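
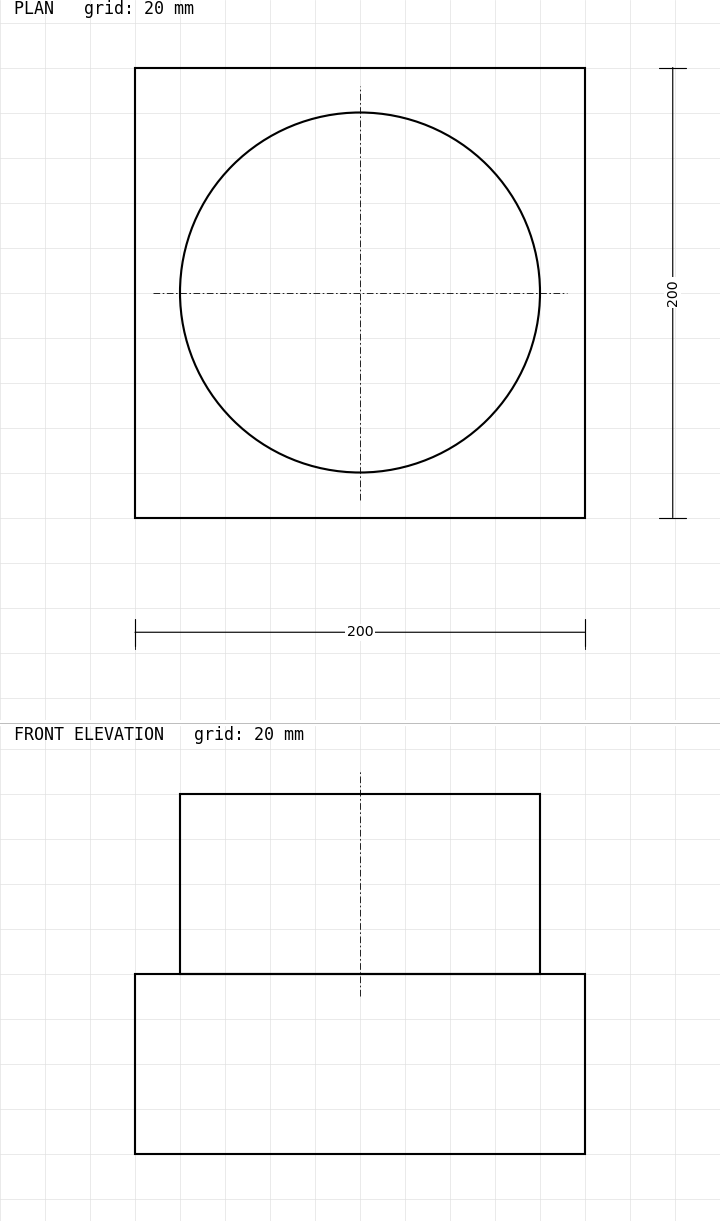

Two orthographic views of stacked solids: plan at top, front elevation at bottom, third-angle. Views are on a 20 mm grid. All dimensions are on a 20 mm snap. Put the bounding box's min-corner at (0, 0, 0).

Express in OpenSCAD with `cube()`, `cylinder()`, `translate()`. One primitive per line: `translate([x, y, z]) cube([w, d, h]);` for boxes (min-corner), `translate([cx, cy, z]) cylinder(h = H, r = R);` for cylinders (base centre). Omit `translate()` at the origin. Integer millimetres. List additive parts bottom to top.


cube([200, 200, 80]);
translate([100, 100, 80]) cylinder(h = 80, r = 80);


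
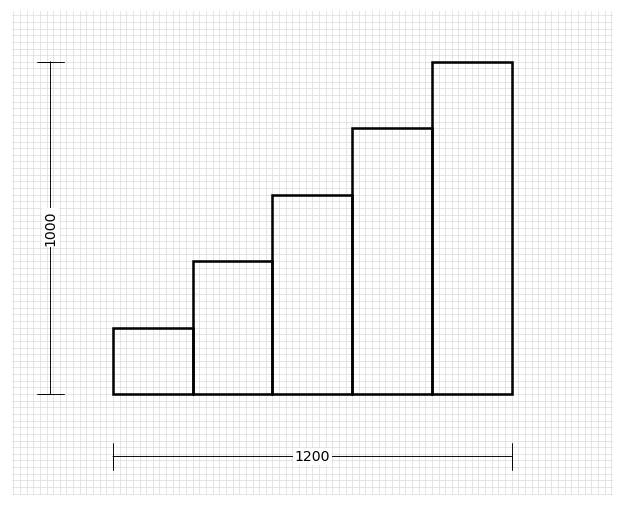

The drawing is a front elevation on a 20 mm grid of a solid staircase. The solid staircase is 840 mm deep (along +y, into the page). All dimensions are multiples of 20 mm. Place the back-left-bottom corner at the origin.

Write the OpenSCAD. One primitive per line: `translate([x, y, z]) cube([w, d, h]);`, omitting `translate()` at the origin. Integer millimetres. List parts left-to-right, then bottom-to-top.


cube([240, 840, 200]);
translate([240, 0, 0]) cube([240, 840, 400]);
translate([480, 0, 0]) cube([240, 840, 600]);
translate([720, 0, 0]) cube([240, 840, 800]);
translate([960, 0, 0]) cube([240, 840, 1000]);


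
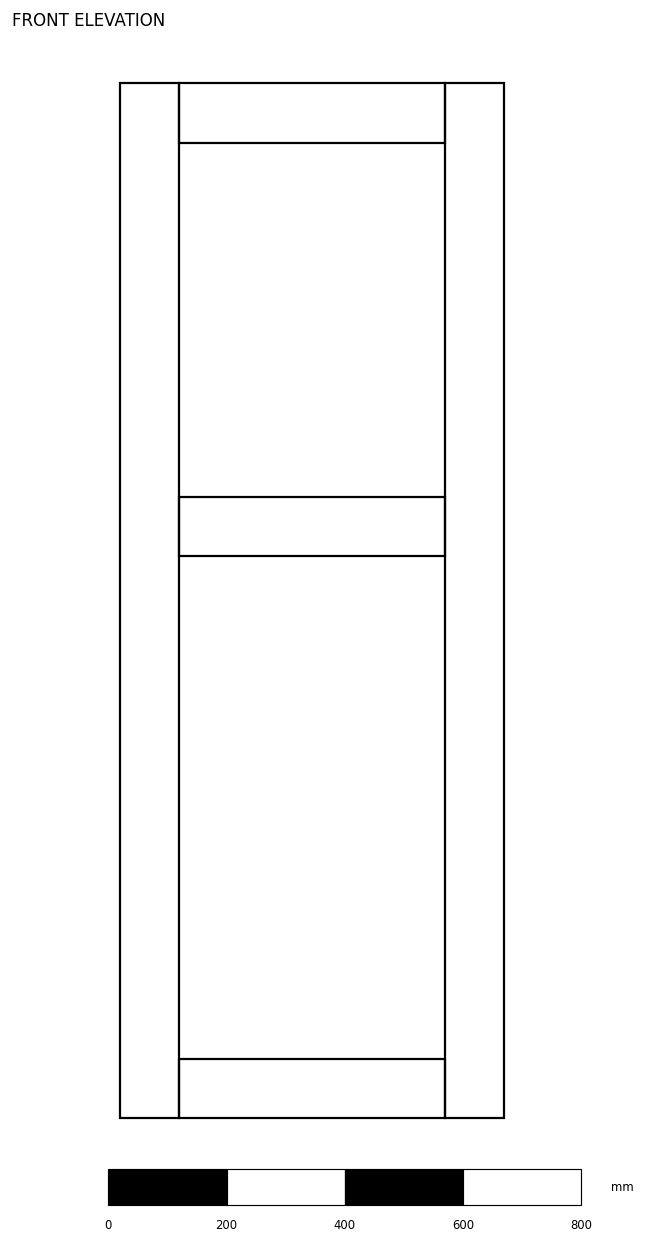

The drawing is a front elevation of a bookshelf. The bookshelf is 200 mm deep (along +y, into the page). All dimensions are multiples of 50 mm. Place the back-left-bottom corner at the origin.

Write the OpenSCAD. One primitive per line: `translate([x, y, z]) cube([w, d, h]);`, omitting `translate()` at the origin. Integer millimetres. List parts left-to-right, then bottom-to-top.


cube([100, 200, 1750]);
translate([100, 0, 0]) cube([450, 200, 100]);
translate([100, 0, 950]) cube([450, 200, 100]);
translate([100, 0, 1650]) cube([450, 200, 100]);
translate([550, 0, 0]) cube([100, 200, 1750]);


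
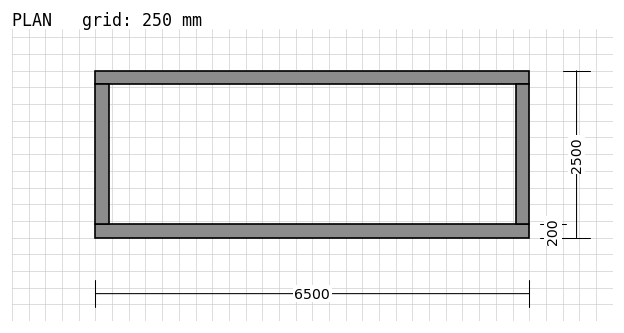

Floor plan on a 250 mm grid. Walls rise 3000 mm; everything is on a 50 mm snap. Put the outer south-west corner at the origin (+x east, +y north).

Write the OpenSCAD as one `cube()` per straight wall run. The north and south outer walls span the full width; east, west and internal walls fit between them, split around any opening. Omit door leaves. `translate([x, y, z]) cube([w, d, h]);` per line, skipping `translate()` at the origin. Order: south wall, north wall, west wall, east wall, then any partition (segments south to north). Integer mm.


cube([6500, 200, 3000]);
translate([0, 2300, 0]) cube([6500, 200, 3000]);
translate([0, 200, 0]) cube([200, 2100, 3000]);
translate([6300, 200, 0]) cube([200, 2100, 3000]);


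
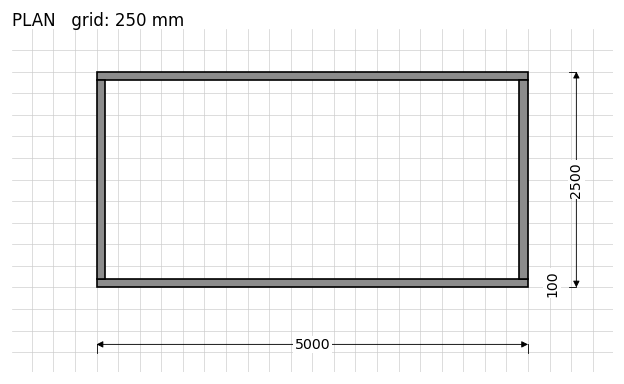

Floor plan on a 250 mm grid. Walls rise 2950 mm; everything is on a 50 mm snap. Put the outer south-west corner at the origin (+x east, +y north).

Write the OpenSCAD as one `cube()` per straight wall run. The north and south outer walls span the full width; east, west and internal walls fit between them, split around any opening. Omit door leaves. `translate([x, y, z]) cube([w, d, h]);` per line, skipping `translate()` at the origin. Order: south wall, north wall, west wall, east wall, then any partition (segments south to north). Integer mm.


cube([5000, 100, 2950]);
translate([0, 2400, 0]) cube([5000, 100, 2950]);
translate([0, 100, 0]) cube([100, 2300, 2950]);
translate([4900, 100, 0]) cube([100, 2300, 2950]);


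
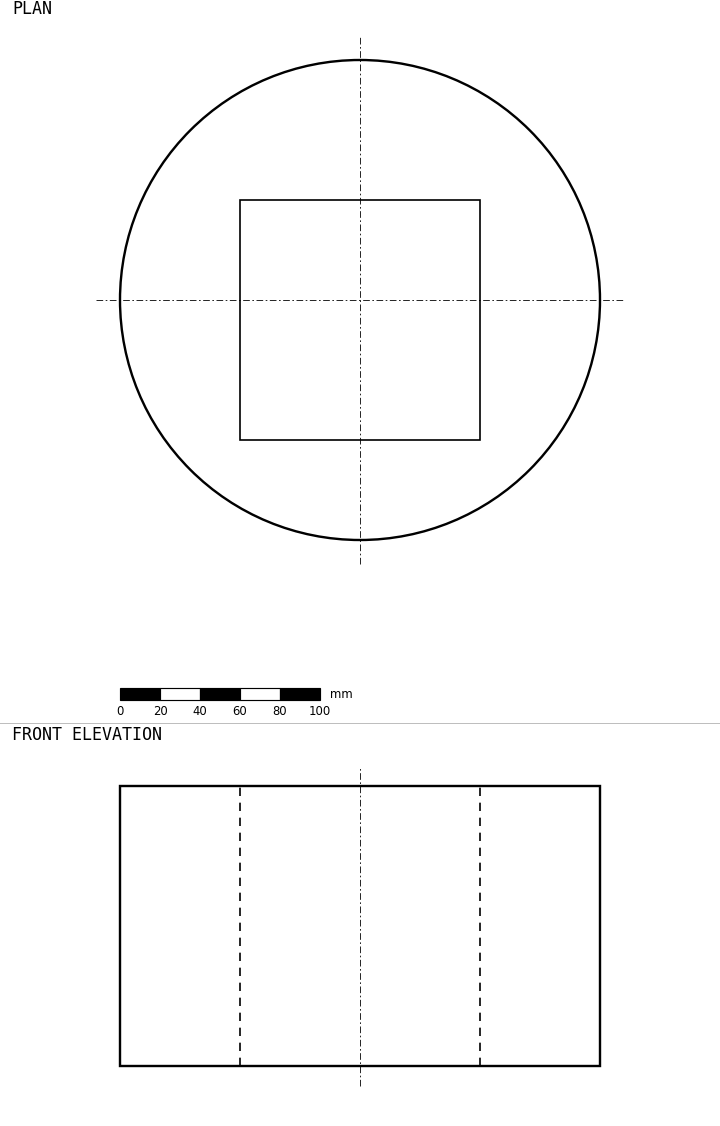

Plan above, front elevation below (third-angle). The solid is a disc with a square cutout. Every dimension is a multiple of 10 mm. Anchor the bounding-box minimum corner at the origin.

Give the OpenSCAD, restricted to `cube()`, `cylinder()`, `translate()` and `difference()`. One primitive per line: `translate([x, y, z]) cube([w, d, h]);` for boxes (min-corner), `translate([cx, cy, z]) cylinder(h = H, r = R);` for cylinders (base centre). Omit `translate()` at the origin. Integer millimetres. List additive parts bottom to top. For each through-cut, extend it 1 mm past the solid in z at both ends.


difference() {
  translate([120, 120, 0]) cylinder(h = 140, r = 120);
  translate([60, 50, -1]) cube([120, 120, 142]);
}


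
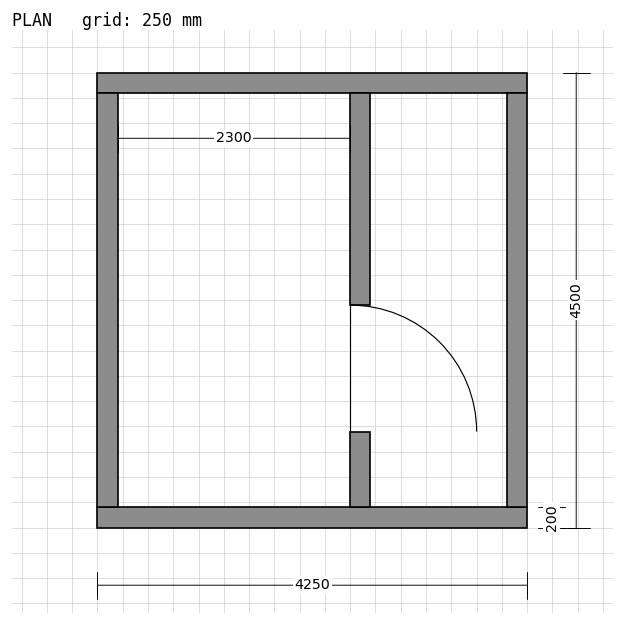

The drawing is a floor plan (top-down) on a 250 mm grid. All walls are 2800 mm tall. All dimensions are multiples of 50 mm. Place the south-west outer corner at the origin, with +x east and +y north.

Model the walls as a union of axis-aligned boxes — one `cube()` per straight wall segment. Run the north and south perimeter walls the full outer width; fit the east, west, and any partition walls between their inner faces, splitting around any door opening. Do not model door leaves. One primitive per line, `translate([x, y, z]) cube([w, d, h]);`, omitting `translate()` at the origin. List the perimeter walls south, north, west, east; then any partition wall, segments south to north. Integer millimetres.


cube([4250, 200, 2800]);
translate([0, 4300, 0]) cube([4250, 200, 2800]);
translate([0, 200, 0]) cube([200, 4100, 2800]);
translate([4050, 200, 0]) cube([200, 4100, 2800]);
translate([2500, 200, 0]) cube([200, 750, 2800]);
translate([2500, 2200, 0]) cube([200, 2100, 2800]);


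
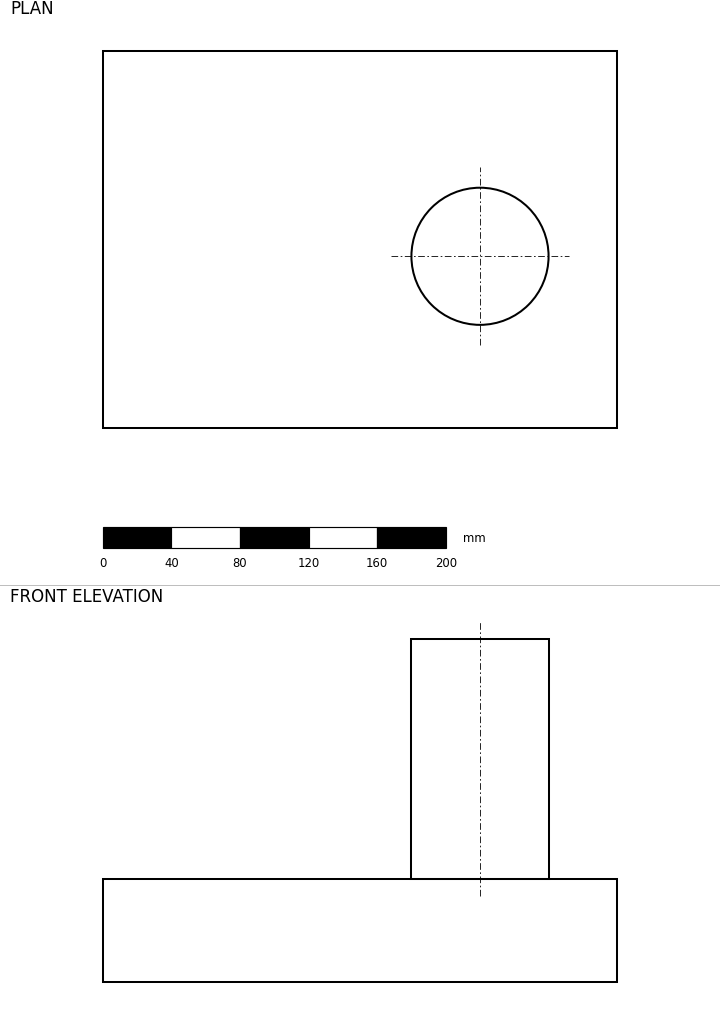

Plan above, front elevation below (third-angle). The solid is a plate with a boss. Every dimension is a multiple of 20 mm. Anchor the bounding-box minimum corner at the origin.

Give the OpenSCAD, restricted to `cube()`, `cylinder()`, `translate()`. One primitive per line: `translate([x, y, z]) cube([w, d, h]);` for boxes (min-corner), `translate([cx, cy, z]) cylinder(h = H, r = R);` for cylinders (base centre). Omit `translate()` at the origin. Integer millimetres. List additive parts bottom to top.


cube([300, 220, 60]);
translate([220, 100, 60]) cylinder(h = 140, r = 40);


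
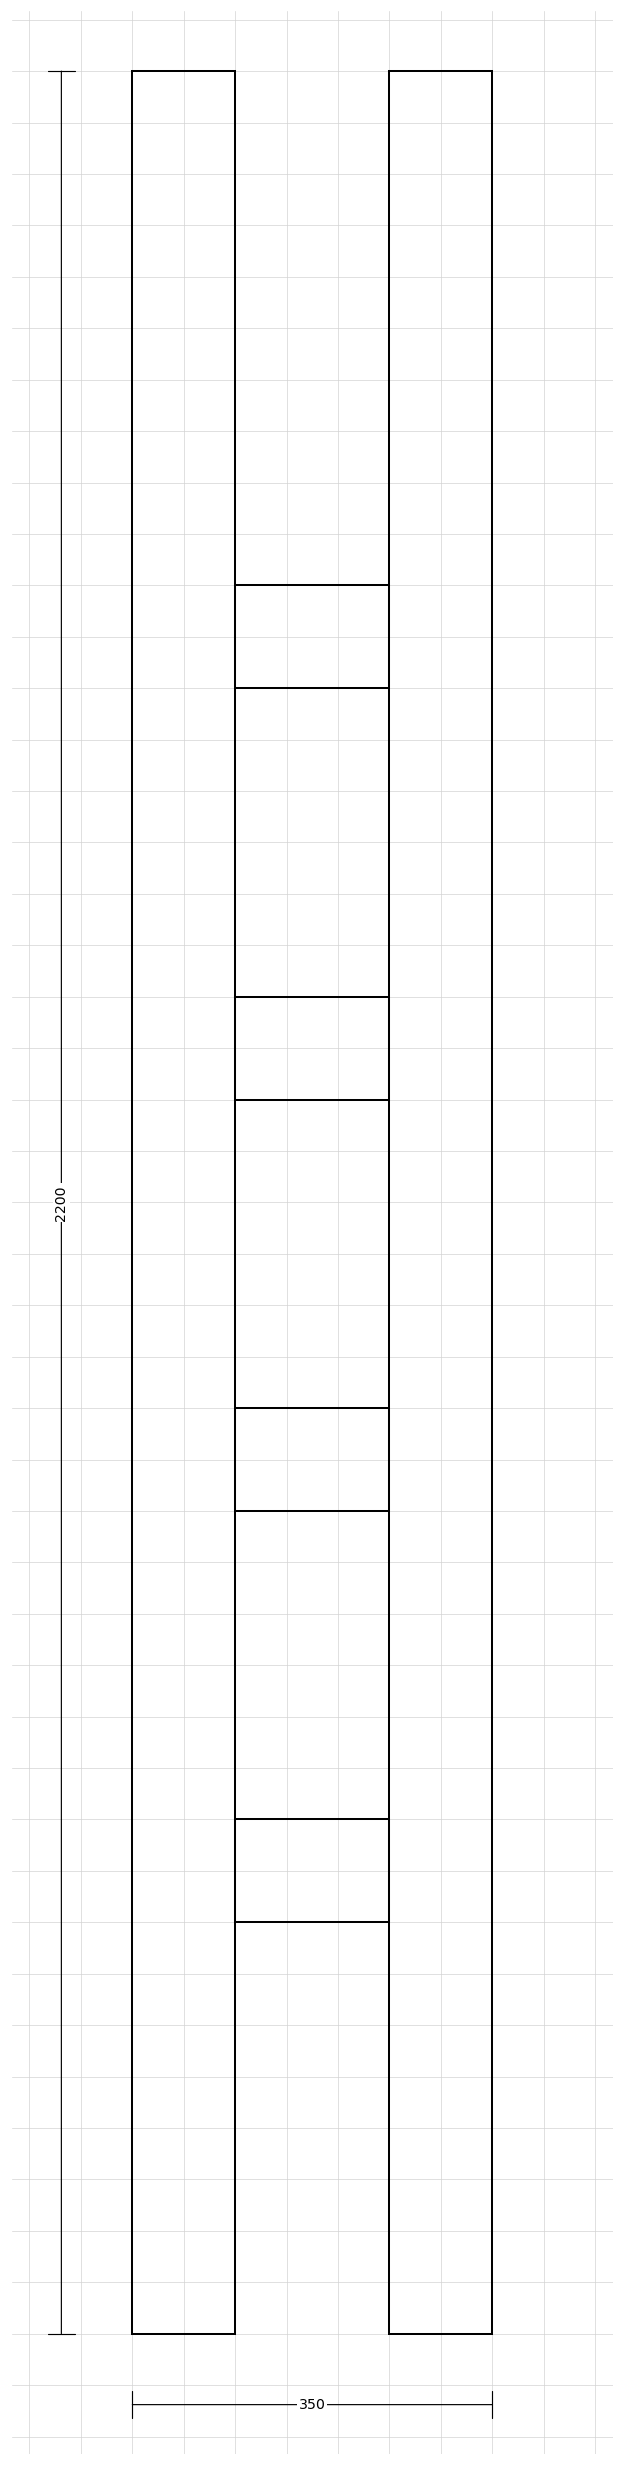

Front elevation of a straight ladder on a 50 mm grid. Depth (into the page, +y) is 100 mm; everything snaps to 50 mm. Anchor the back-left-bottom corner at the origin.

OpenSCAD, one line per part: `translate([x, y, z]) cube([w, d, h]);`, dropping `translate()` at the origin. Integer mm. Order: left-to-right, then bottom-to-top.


cube([100, 100, 2200]);
translate([100, 0, 400]) cube([150, 100, 100]);
translate([100, 0, 800]) cube([150, 100, 100]);
translate([100, 0, 1200]) cube([150, 100, 100]);
translate([100, 0, 1600]) cube([150, 100, 100]);
translate([250, 0, 0]) cube([100, 100, 2200]);


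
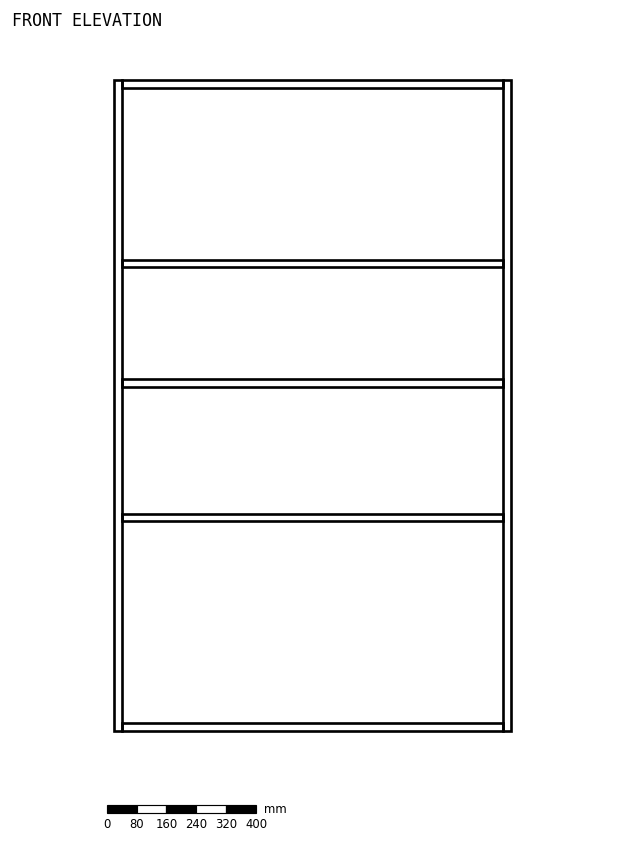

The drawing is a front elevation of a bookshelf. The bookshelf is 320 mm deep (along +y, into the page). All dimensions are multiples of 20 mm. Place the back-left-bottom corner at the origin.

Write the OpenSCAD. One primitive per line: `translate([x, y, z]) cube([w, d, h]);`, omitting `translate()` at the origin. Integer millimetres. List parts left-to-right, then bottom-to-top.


cube([20, 320, 1740]);
translate([20, 0, 0]) cube([1020, 320, 20]);
translate([20, 0, 560]) cube([1020, 320, 20]);
translate([20, 0, 920]) cube([1020, 320, 20]);
translate([20, 0, 1240]) cube([1020, 320, 20]);
translate([20, 0, 1720]) cube([1020, 320, 20]);
translate([1040, 0, 0]) cube([20, 320, 1740]);


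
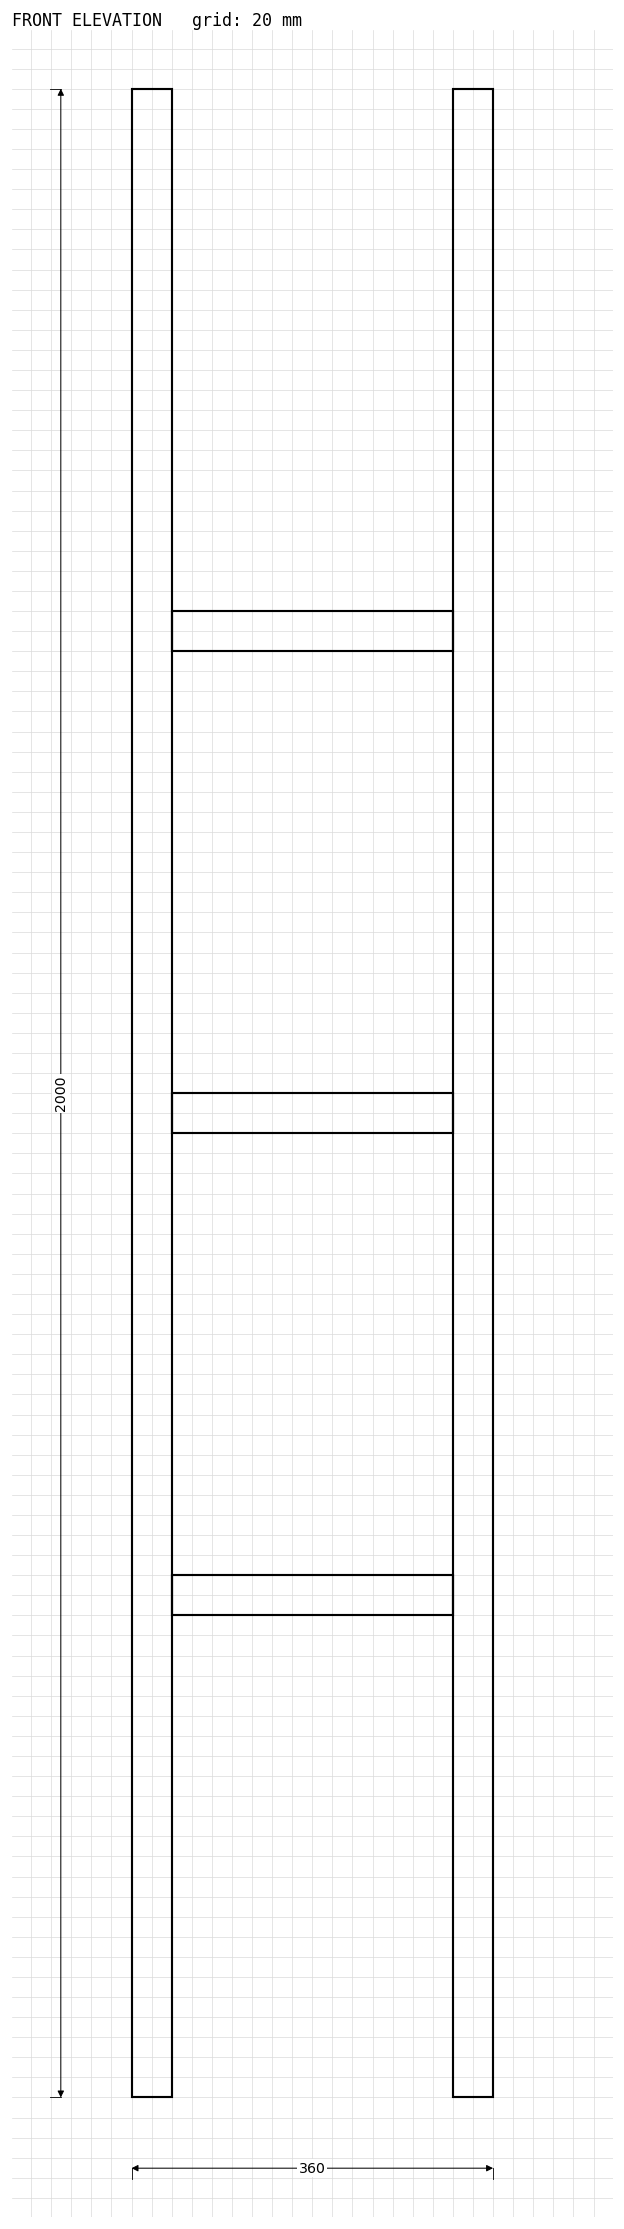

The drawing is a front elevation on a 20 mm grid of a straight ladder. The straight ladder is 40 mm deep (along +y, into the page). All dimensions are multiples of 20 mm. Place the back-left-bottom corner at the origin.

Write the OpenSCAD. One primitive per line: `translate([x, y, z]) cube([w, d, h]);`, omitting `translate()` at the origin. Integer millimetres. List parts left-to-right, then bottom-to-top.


cube([40, 40, 2000]);
translate([40, 0, 480]) cube([280, 40, 40]);
translate([40, 0, 960]) cube([280, 40, 40]);
translate([40, 0, 1440]) cube([280, 40, 40]);
translate([320, 0, 0]) cube([40, 40, 2000]);


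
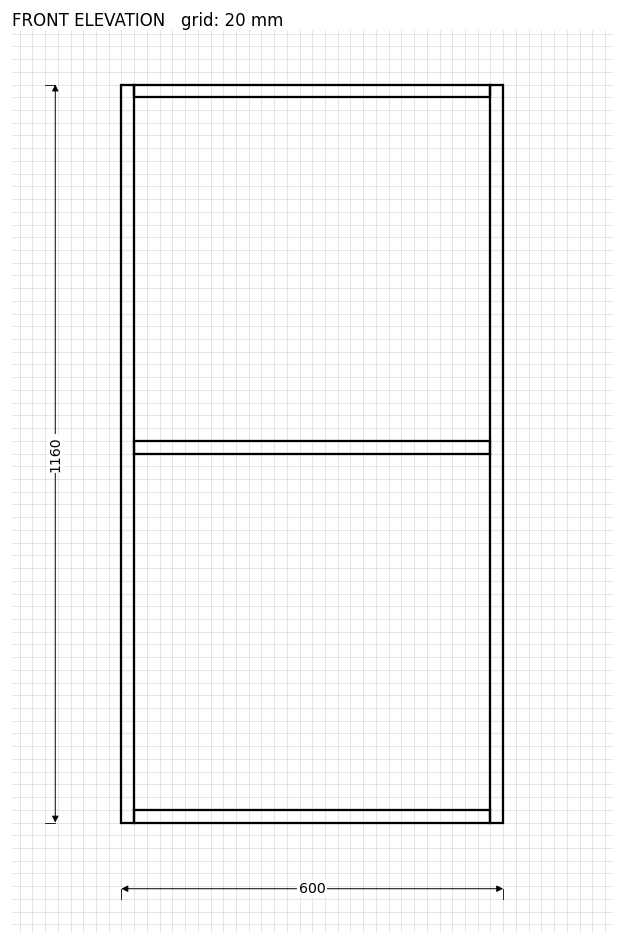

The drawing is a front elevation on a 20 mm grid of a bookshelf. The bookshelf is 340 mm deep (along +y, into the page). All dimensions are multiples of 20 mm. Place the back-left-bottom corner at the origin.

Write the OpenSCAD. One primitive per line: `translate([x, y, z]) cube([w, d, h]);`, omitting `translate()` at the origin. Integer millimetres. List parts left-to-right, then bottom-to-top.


cube([20, 340, 1160]);
translate([20, 0, 0]) cube([560, 340, 20]);
translate([20, 0, 580]) cube([560, 340, 20]);
translate([20, 0, 1140]) cube([560, 340, 20]);
translate([580, 0, 0]) cube([20, 340, 1160]);


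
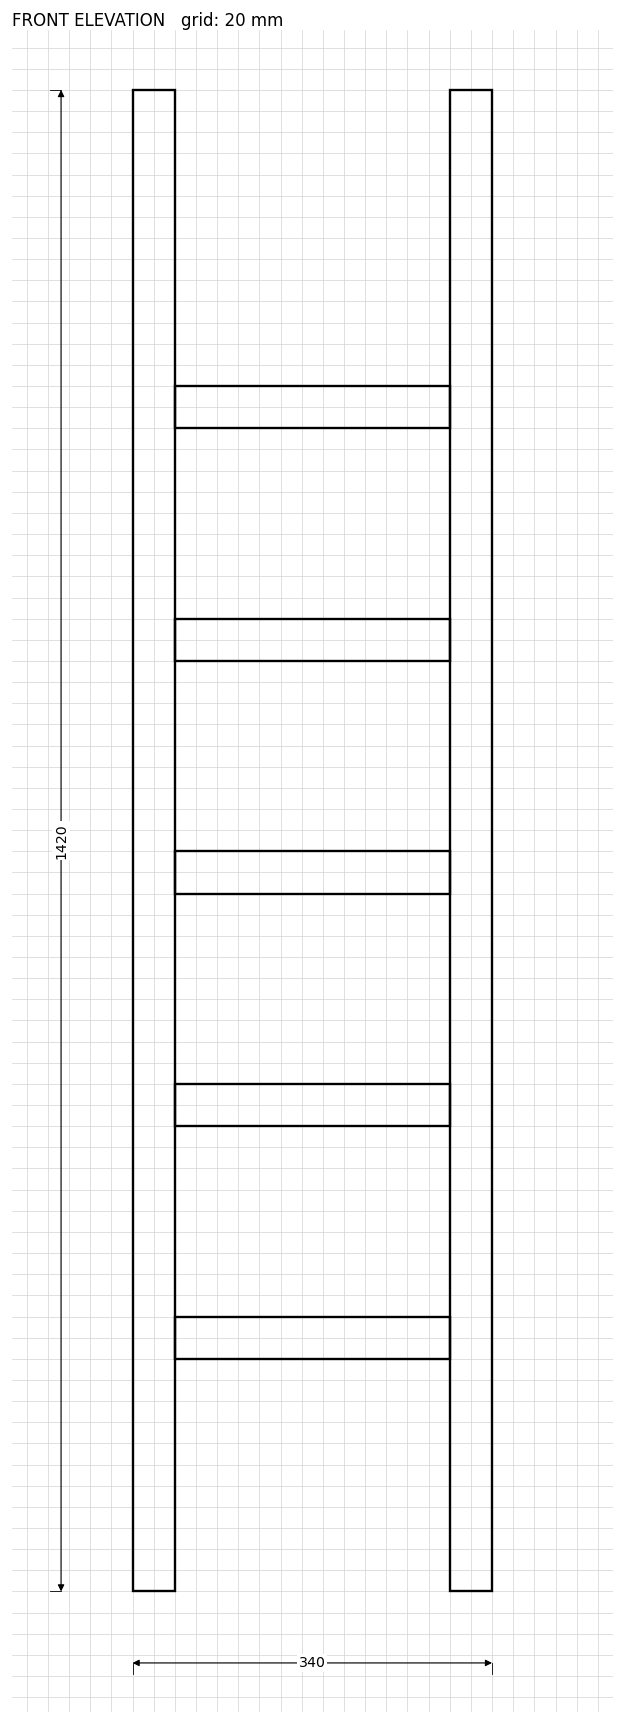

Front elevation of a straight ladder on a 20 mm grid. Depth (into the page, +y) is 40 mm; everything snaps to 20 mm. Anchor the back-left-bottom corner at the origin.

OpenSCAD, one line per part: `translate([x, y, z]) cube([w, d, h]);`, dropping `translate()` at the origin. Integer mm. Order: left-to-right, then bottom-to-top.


cube([40, 40, 1420]);
translate([40, 0, 220]) cube([260, 40, 40]);
translate([40, 0, 440]) cube([260, 40, 40]);
translate([40, 0, 660]) cube([260, 40, 40]);
translate([40, 0, 880]) cube([260, 40, 40]);
translate([40, 0, 1100]) cube([260, 40, 40]);
translate([300, 0, 0]) cube([40, 40, 1420]);


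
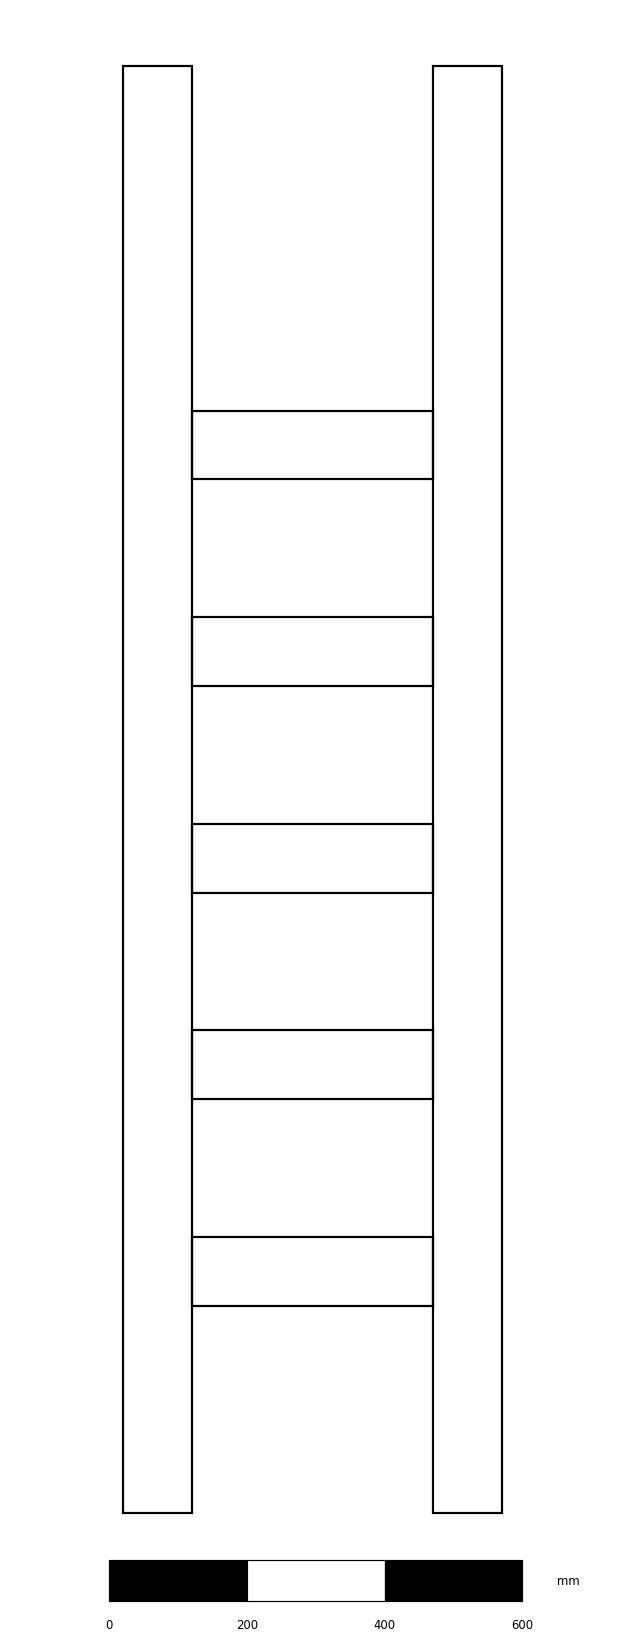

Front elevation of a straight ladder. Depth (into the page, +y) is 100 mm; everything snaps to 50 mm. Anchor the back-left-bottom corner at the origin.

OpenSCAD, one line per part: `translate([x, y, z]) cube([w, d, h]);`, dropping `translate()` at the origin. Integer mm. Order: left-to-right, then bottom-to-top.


cube([100, 100, 2100]);
translate([100, 0, 300]) cube([350, 100, 100]);
translate([100, 0, 600]) cube([350, 100, 100]);
translate([100, 0, 900]) cube([350, 100, 100]);
translate([100, 0, 1200]) cube([350, 100, 100]);
translate([100, 0, 1500]) cube([350, 100, 100]);
translate([450, 0, 0]) cube([100, 100, 2100]);


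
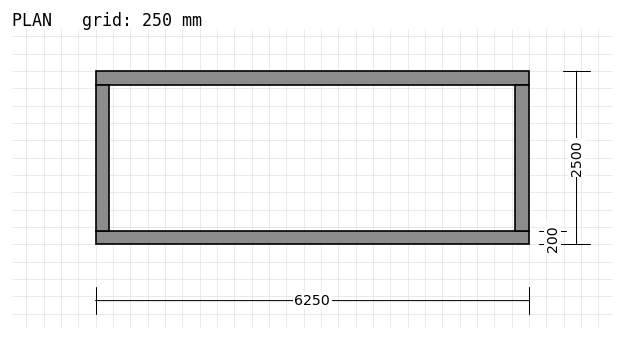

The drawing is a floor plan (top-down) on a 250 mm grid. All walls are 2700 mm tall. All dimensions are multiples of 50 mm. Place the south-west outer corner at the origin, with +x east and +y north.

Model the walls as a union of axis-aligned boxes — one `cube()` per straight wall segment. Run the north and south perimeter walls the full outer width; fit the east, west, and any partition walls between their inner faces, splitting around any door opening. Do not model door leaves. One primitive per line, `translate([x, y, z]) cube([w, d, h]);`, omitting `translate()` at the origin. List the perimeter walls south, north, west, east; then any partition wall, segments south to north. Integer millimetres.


cube([6250, 200, 2700]);
translate([0, 2300, 0]) cube([6250, 200, 2700]);
translate([0, 200, 0]) cube([200, 2100, 2700]);
translate([6050, 200, 0]) cube([200, 2100, 2700]);


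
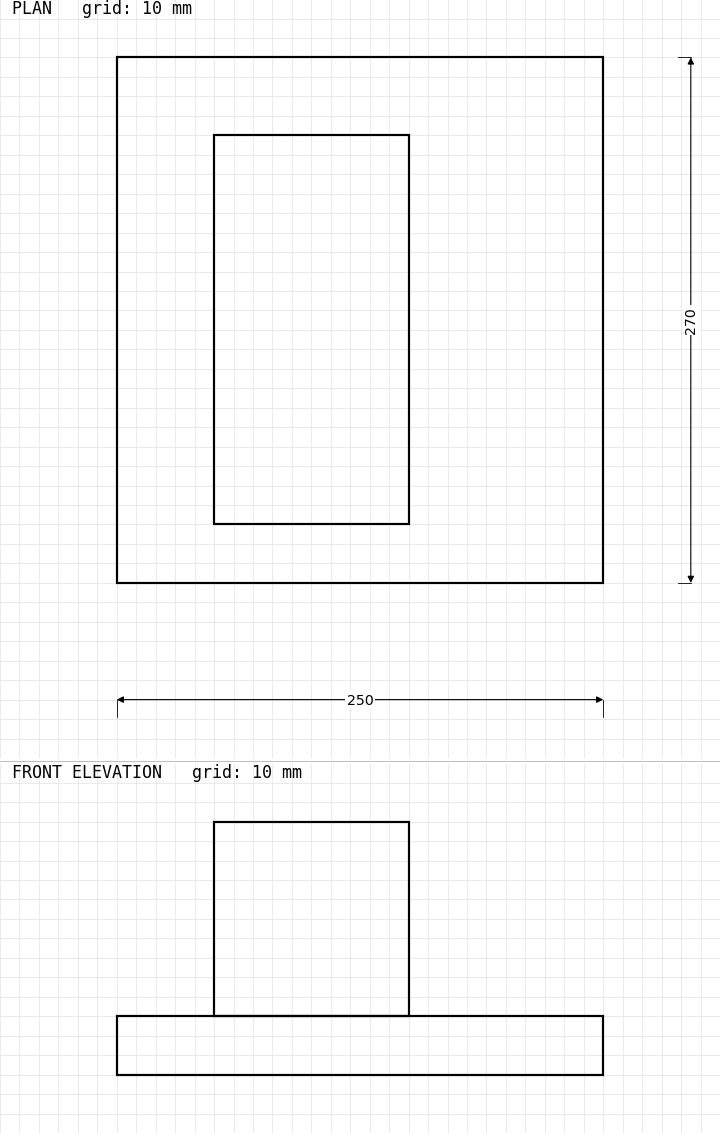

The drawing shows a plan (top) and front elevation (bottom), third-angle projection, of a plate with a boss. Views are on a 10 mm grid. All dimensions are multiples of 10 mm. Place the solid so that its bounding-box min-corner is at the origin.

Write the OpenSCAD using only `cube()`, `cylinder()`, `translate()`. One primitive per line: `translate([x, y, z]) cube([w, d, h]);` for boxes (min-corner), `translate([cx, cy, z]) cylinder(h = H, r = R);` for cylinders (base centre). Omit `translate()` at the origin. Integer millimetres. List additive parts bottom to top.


cube([250, 270, 30]);
translate([50, 30, 30]) cube([100, 200, 100]);


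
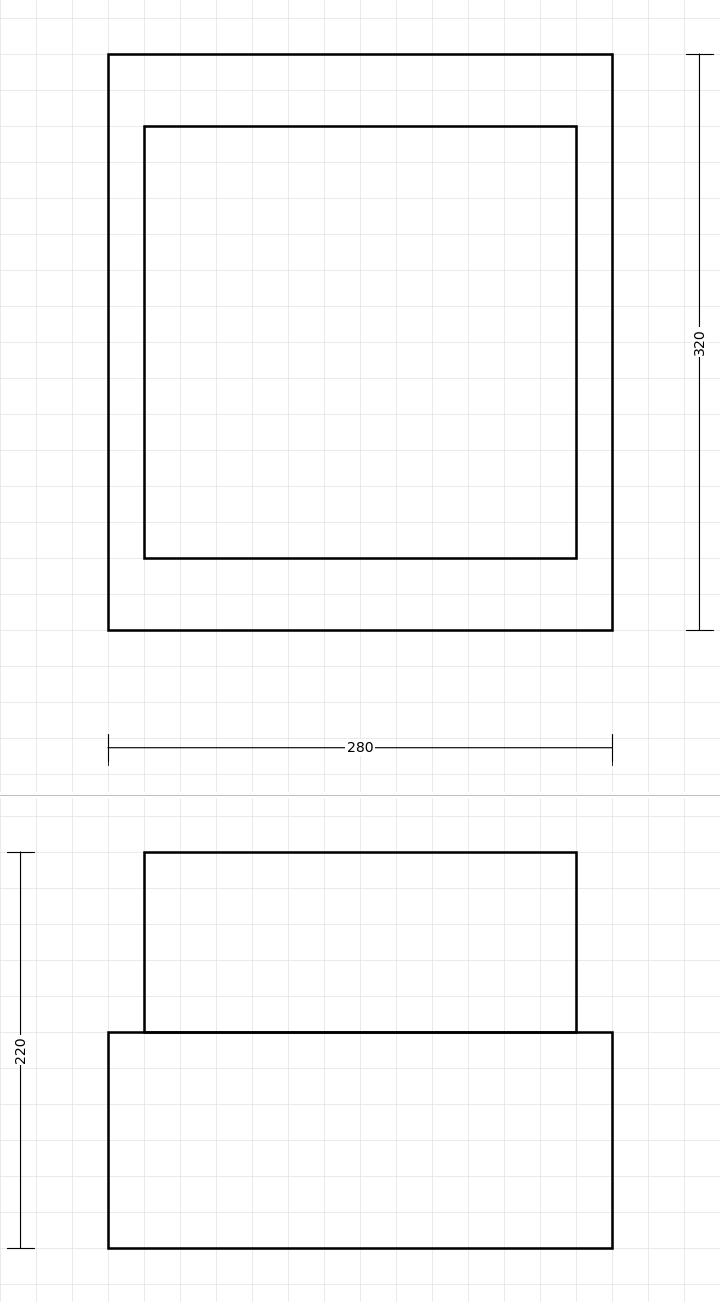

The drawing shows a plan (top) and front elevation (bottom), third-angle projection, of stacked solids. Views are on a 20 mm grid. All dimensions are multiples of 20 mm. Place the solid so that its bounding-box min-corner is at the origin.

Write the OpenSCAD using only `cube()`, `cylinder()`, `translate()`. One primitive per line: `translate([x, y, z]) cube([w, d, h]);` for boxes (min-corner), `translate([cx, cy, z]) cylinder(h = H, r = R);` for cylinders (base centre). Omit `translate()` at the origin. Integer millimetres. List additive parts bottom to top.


cube([280, 320, 120]);
translate([20, 40, 120]) cube([240, 240, 100]);


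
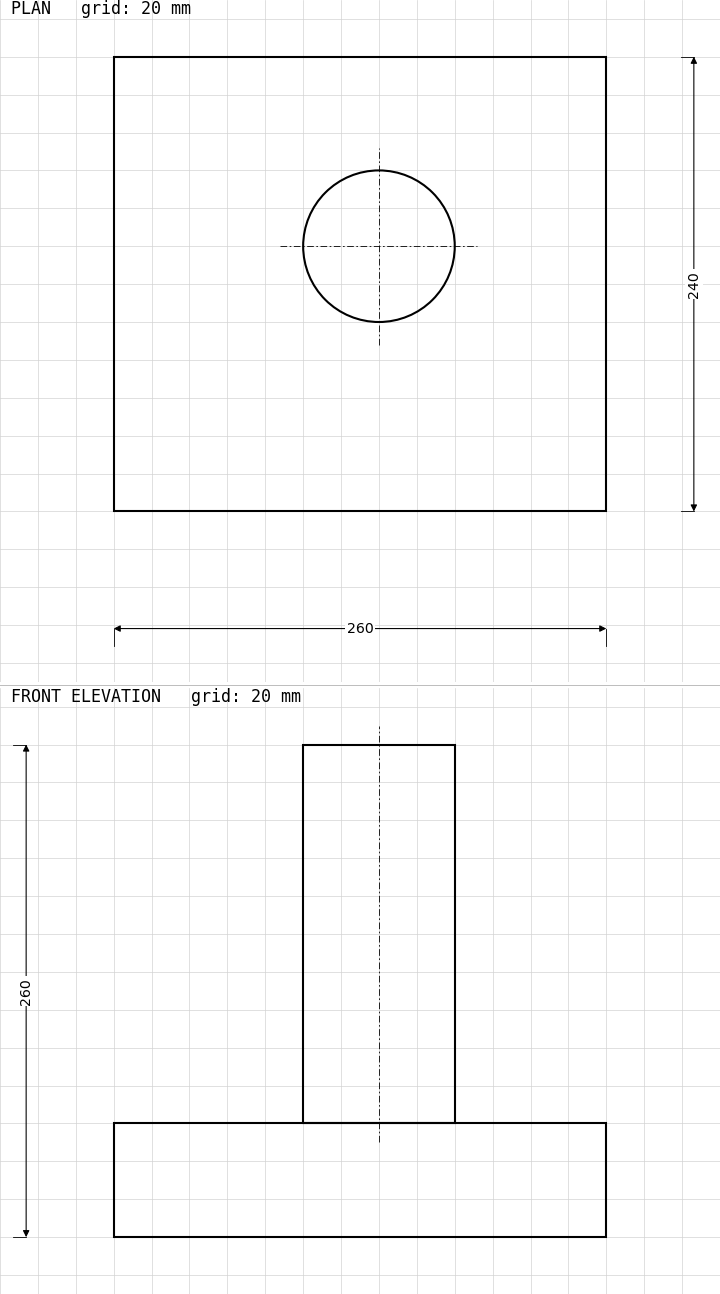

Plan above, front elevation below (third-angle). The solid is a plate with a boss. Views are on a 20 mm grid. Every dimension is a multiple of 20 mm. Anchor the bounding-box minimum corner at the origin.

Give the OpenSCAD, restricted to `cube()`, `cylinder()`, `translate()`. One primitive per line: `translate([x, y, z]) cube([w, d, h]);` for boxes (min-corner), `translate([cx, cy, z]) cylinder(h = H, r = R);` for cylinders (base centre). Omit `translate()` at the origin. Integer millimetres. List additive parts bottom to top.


cube([260, 240, 60]);
translate([140, 140, 60]) cylinder(h = 200, r = 40);


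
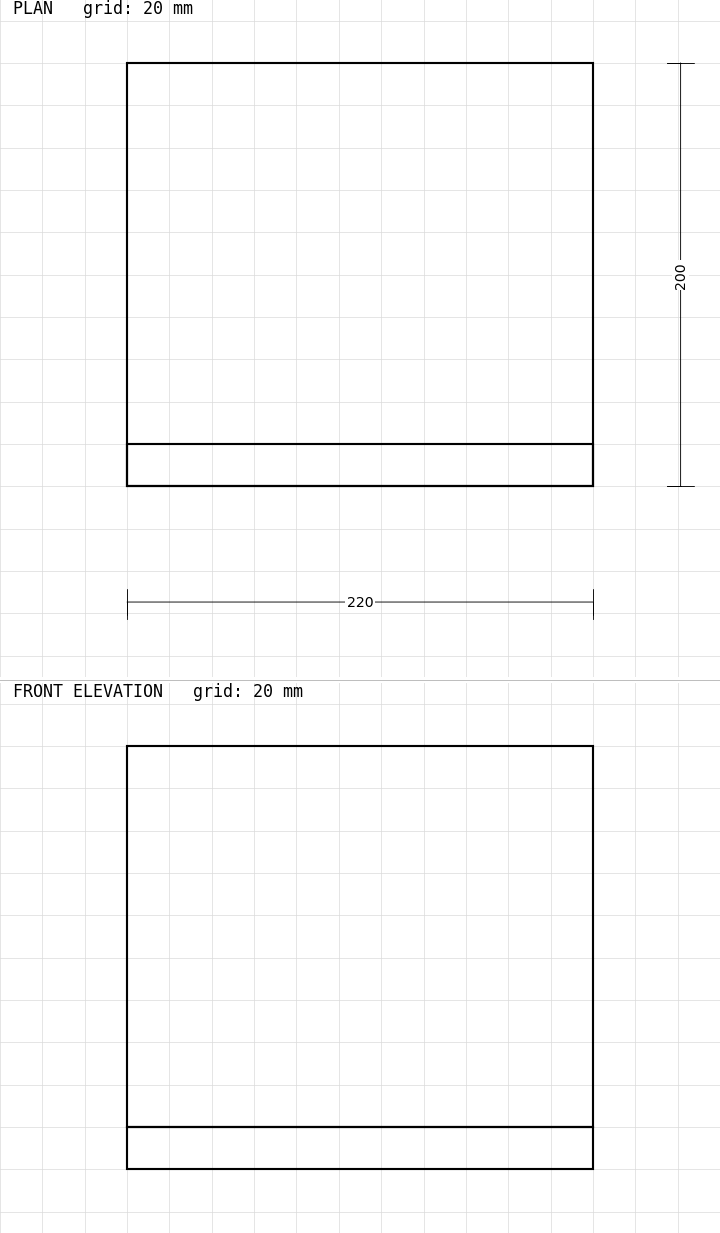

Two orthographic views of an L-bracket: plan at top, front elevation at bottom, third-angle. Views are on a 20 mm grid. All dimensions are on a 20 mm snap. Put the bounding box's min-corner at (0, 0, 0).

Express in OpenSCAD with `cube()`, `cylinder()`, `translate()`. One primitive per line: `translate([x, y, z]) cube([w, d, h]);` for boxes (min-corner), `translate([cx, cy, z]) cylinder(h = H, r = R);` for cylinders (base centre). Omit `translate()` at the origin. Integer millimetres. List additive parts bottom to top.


cube([220, 200, 20]);
translate([0, 0, 20]) cube([220, 20, 180]);


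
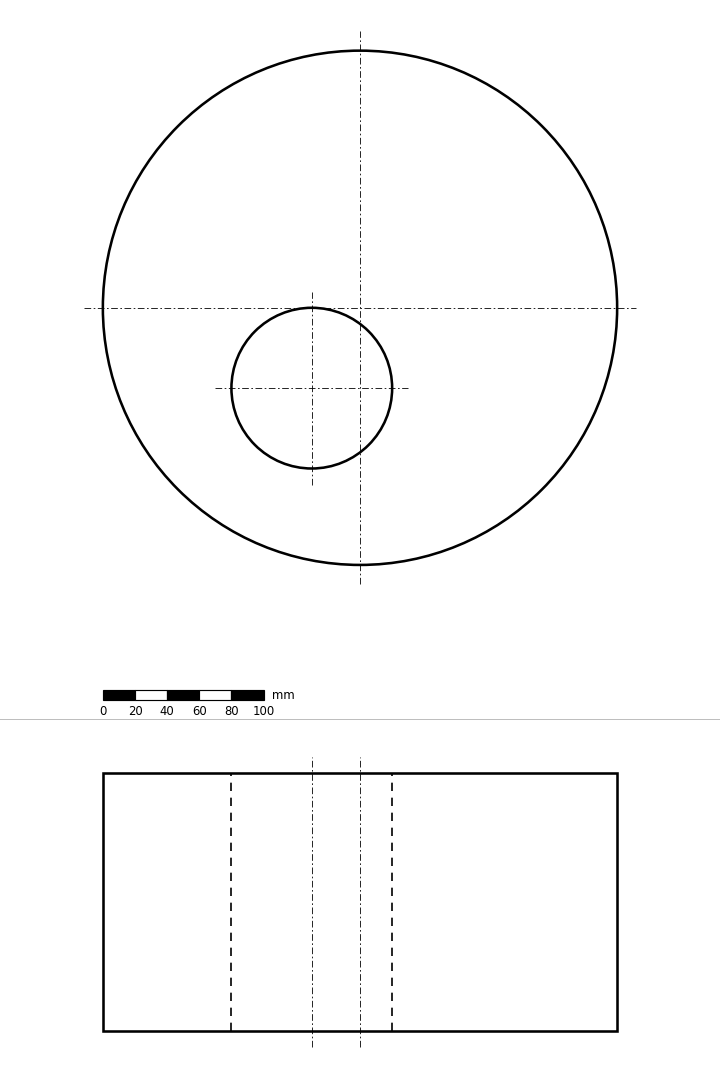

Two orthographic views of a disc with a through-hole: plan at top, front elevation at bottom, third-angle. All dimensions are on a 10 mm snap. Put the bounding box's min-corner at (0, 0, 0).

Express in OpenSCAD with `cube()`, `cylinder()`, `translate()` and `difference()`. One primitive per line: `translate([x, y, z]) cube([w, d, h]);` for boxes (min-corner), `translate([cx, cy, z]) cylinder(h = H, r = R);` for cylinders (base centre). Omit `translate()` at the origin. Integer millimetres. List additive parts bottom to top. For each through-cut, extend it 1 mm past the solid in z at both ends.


difference() {
  translate([160, 160, 0]) cylinder(h = 160, r = 160);
  translate([130, 110, -1]) cylinder(h = 162, r = 50);
}


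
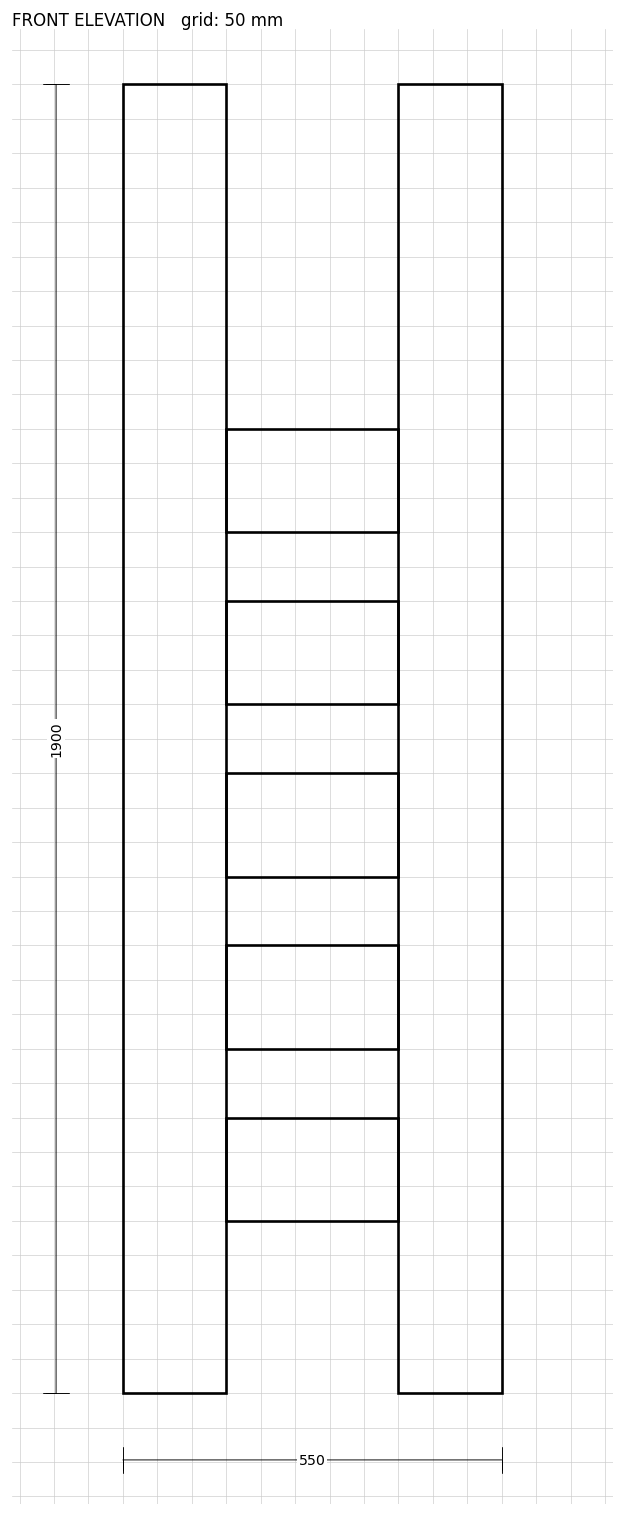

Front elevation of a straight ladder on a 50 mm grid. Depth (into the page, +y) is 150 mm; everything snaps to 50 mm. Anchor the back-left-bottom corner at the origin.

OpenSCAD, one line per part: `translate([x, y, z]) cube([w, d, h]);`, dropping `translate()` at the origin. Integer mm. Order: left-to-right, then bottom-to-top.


cube([150, 150, 1900]);
translate([150, 0, 250]) cube([250, 150, 150]);
translate([150, 0, 500]) cube([250, 150, 150]);
translate([150, 0, 750]) cube([250, 150, 150]);
translate([150, 0, 1000]) cube([250, 150, 150]);
translate([150, 0, 1250]) cube([250, 150, 150]);
translate([400, 0, 0]) cube([150, 150, 1900]);


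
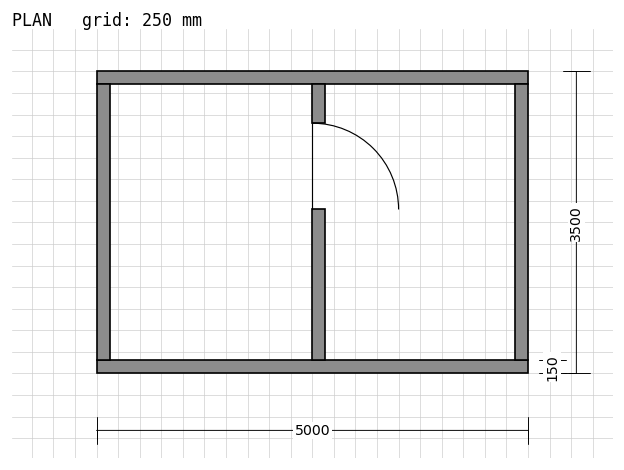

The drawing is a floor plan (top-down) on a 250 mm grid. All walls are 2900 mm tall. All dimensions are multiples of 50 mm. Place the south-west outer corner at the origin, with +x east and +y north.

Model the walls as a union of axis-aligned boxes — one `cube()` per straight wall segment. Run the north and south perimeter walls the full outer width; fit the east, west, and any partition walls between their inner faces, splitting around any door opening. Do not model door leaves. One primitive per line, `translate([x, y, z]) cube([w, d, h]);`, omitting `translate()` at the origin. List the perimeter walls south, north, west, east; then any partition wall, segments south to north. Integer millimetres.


cube([5000, 150, 2900]);
translate([0, 3350, 0]) cube([5000, 150, 2900]);
translate([0, 150, 0]) cube([150, 3200, 2900]);
translate([4850, 150, 0]) cube([150, 3200, 2900]);
translate([2500, 150, 0]) cube([150, 1750, 2900]);
translate([2500, 2900, 0]) cube([150, 450, 2900]);


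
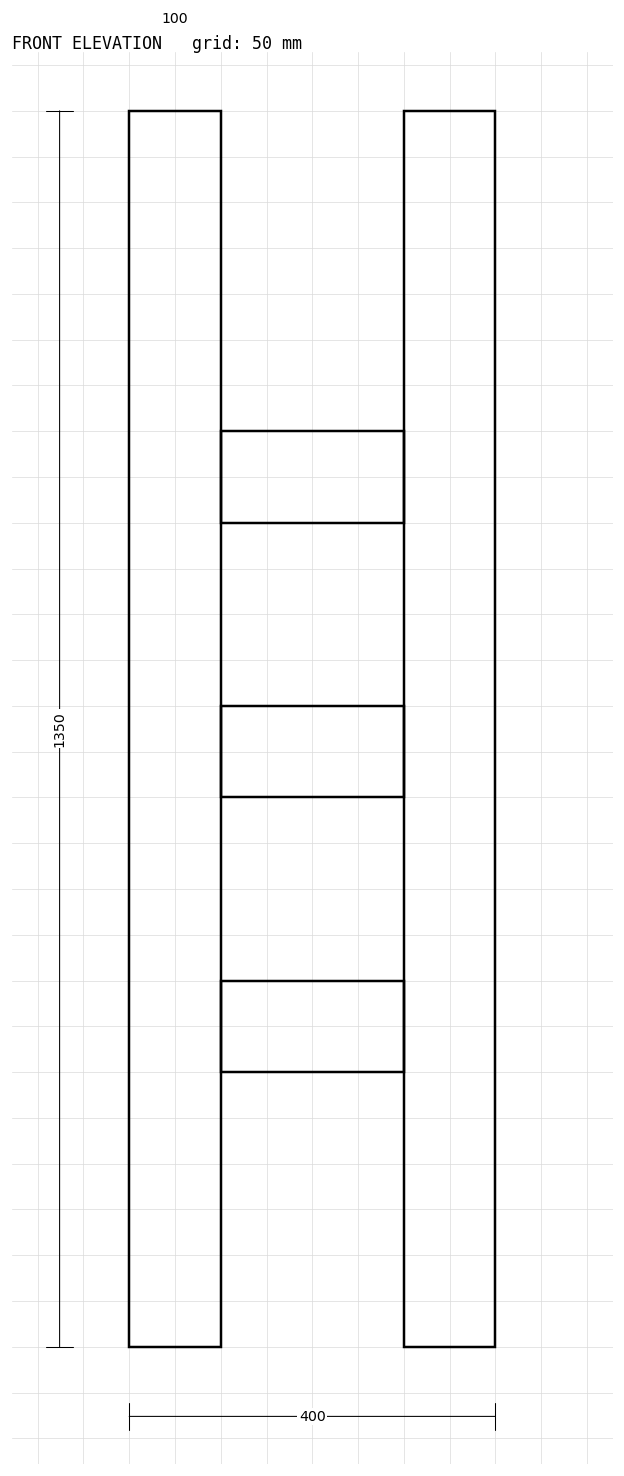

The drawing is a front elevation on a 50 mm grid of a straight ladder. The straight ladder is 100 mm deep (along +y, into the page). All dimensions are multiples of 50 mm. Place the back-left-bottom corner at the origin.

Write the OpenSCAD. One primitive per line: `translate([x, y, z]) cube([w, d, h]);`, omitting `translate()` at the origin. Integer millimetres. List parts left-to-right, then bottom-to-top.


cube([100, 100, 1350]);
translate([100, 0, 300]) cube([200, 100, 100]);
translate([100, 0, 600]) cube([200, 100, 100]);
translate([100, 0, 900]) cube([200, 100, 100]);
translate([300, 0, 0]) cube([100, 100, 1350]);


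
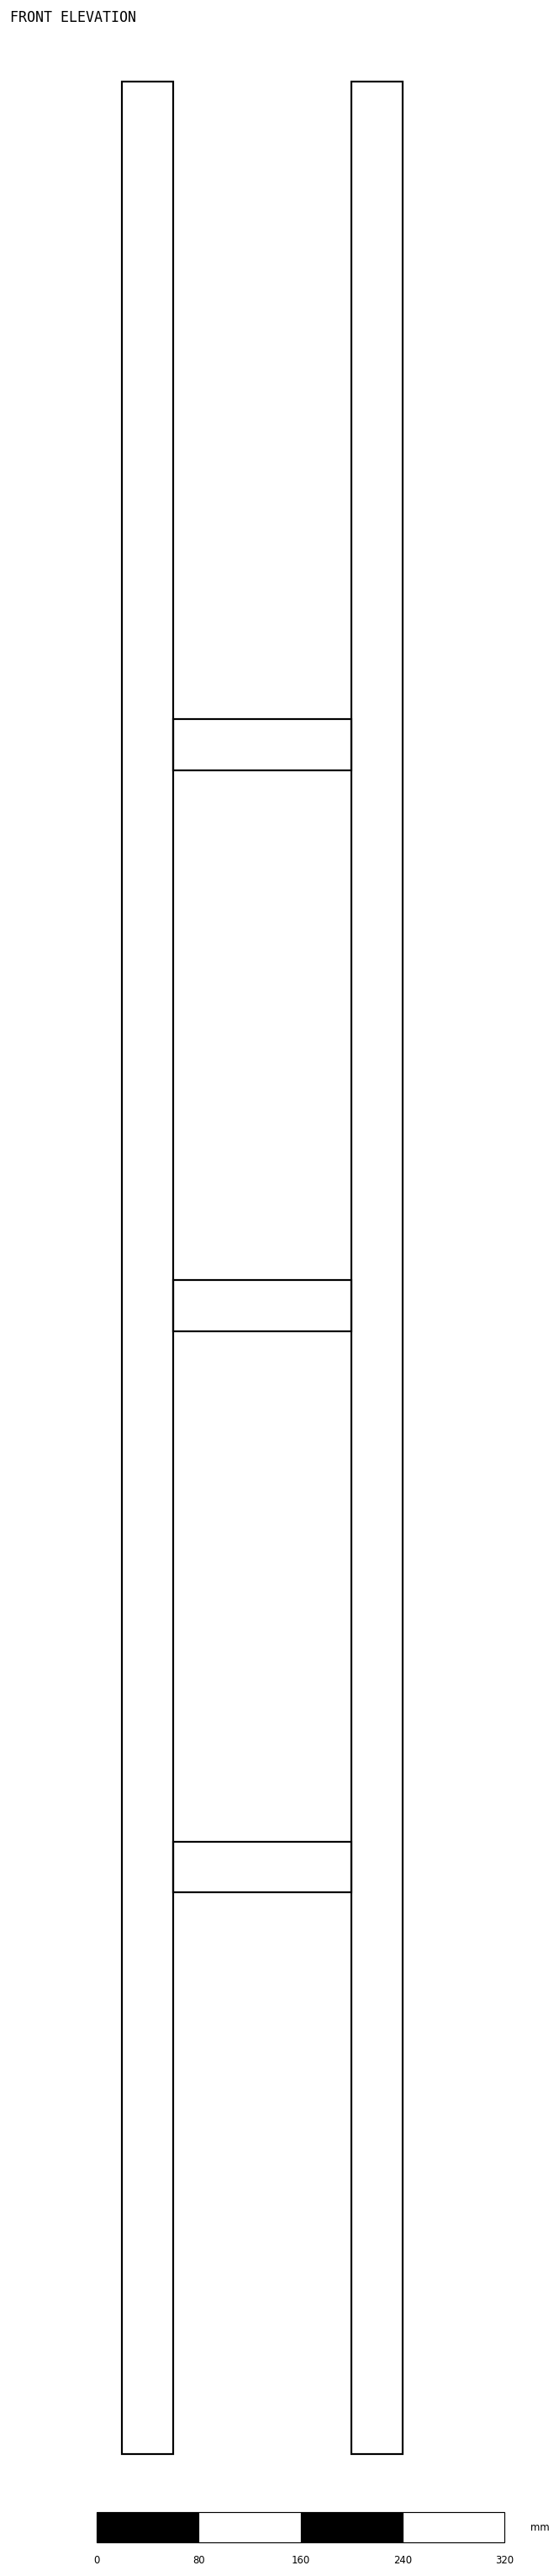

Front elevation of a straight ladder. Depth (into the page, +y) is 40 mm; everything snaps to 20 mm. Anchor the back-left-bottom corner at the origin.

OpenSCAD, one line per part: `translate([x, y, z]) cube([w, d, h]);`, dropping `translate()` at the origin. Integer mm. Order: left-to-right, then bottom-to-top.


cube([40, 40, 1860]);
translate([40, 0, 440]) cube([140, 40, 40]);
translate([40, 0, 880]) cube([140, 40, 40]);
translate([40, 0, 1320]) cube([140, 40, 40]);
translate([180, 0, 0]) cube([40, 40, 1860]);


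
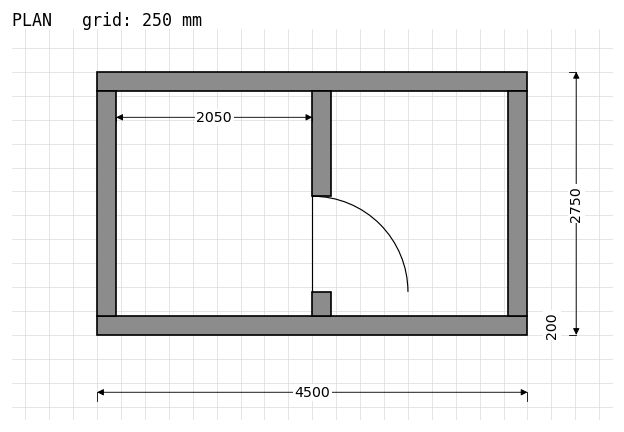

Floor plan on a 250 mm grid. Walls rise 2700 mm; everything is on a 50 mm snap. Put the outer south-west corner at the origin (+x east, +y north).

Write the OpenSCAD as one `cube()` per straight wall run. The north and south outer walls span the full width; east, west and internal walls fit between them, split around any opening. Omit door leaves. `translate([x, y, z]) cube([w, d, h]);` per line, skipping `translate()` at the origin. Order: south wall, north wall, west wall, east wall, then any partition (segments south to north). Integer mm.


cube([4500, 200, 2700]);
translate([0, 2550, 0]) cube([4500, 200, 2700]);
translate([0, 200, 0]) cube([200, 2350, 2700]);
translate([4300, 200, 0]) cube([200, 2350, 2700]);
translate([2250, 200, 0]) cube([200, 250, 2700]);
translate([2250, 1450, 0]) cube([200, 1100, 2700]);


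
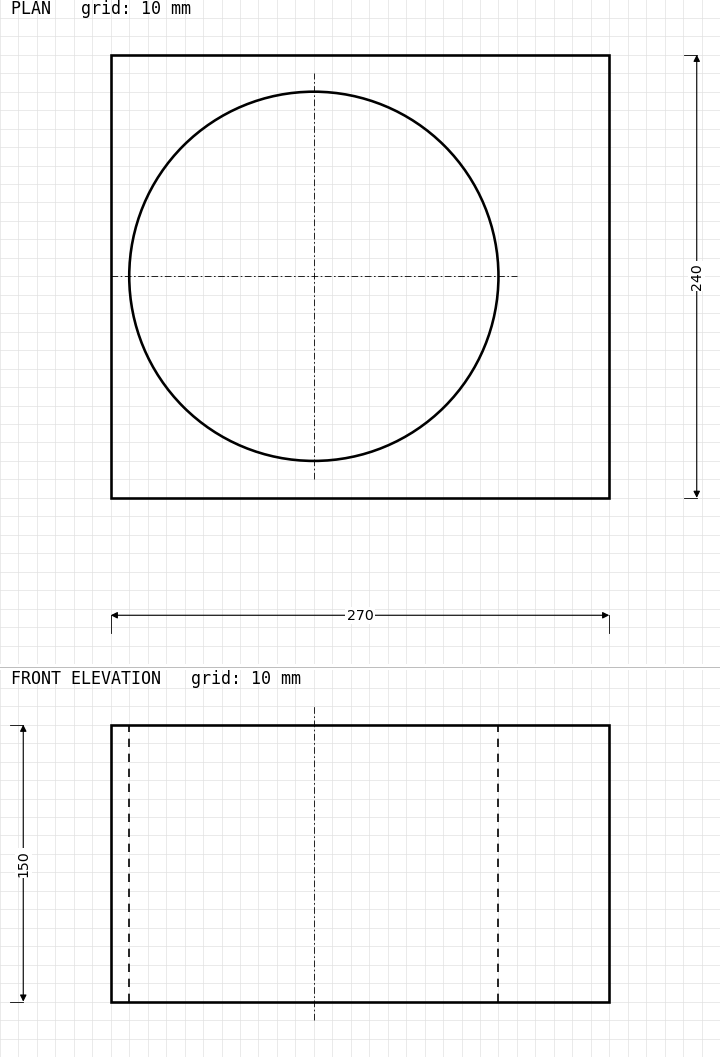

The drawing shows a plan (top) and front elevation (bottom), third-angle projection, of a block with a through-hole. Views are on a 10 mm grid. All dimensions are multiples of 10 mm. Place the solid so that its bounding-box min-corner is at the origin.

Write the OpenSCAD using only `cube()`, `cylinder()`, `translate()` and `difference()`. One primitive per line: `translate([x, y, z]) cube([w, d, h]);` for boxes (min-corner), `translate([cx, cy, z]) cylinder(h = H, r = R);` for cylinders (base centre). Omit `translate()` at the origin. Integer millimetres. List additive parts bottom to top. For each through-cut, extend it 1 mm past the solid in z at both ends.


difference() {
  cube([270, 240, 150]);
  translate([110, 120, -1]) cylinder(h = 152, r = 100);
}


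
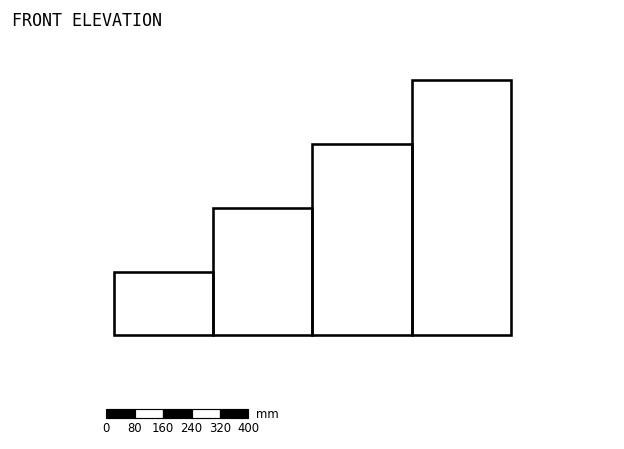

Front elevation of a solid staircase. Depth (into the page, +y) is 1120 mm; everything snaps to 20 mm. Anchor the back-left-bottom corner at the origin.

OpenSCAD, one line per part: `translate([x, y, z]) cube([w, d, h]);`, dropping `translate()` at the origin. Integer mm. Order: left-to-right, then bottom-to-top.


cube([280, 1120, 180]);
translate([280, 0, 0]) cube([280, 1120, 360]);
translate([560, 0, 0]) cube([280, 1120, 540]);
translate([840, 0, 0]) cube([280, 1120, 720]);


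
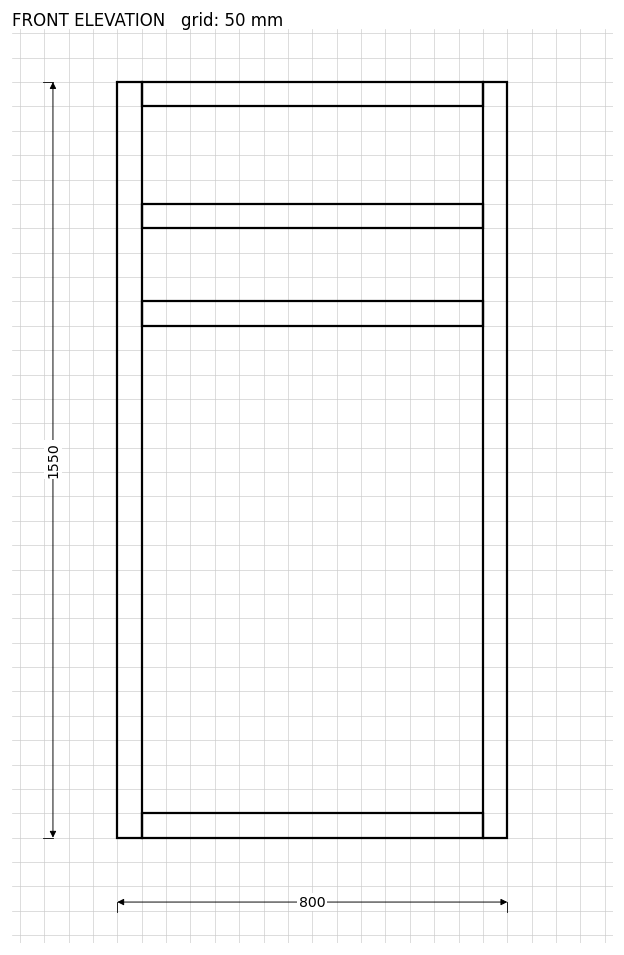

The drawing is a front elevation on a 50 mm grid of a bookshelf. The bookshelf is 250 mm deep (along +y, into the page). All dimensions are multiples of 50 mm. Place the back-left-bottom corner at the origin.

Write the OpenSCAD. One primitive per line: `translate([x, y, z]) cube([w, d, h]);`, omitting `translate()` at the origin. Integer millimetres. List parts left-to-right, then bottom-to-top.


cube([50, 250, 1550]);
translate([50, 0, 0]) cube([700, 250, 50]);
translate([50, 0, 1050]) cube([700, 250, 50]);
translate([50, 0, 1250]) cube([700, 250, 50]);
translate([50, 0, 1500]) cube([700, 250, 50]);
translate([750, 0, 0]) cube([50, 250, 1550]);


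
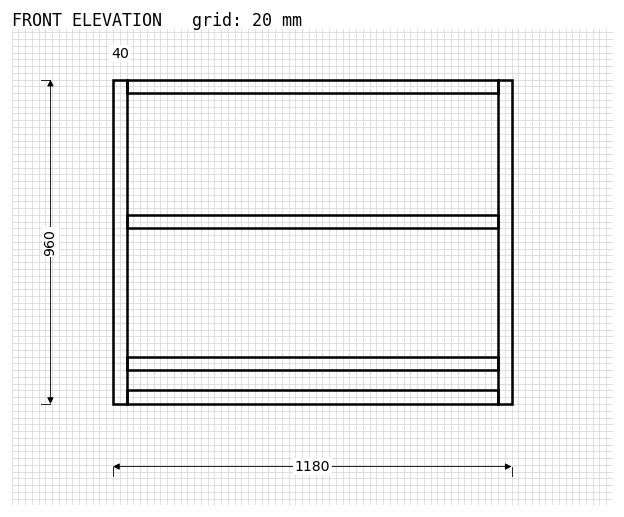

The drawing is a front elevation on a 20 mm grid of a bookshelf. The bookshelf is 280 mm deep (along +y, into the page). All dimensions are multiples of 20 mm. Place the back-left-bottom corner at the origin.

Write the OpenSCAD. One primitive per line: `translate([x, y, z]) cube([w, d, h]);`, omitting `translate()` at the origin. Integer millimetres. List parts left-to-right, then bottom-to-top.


cube([40, 280, 960]);
translate([40, 0, 0]) cube([1100, 280, 40]);
translate([40, 0, 100]) cube([1100, 280, 40]);
translate([40, 0, 520]) cube([1100, 280, 40]);
translate([40, 0, 920]) cube([1100, 280, 40]);
translate([1140, 0, 0]) cube([40, 280, 960]);


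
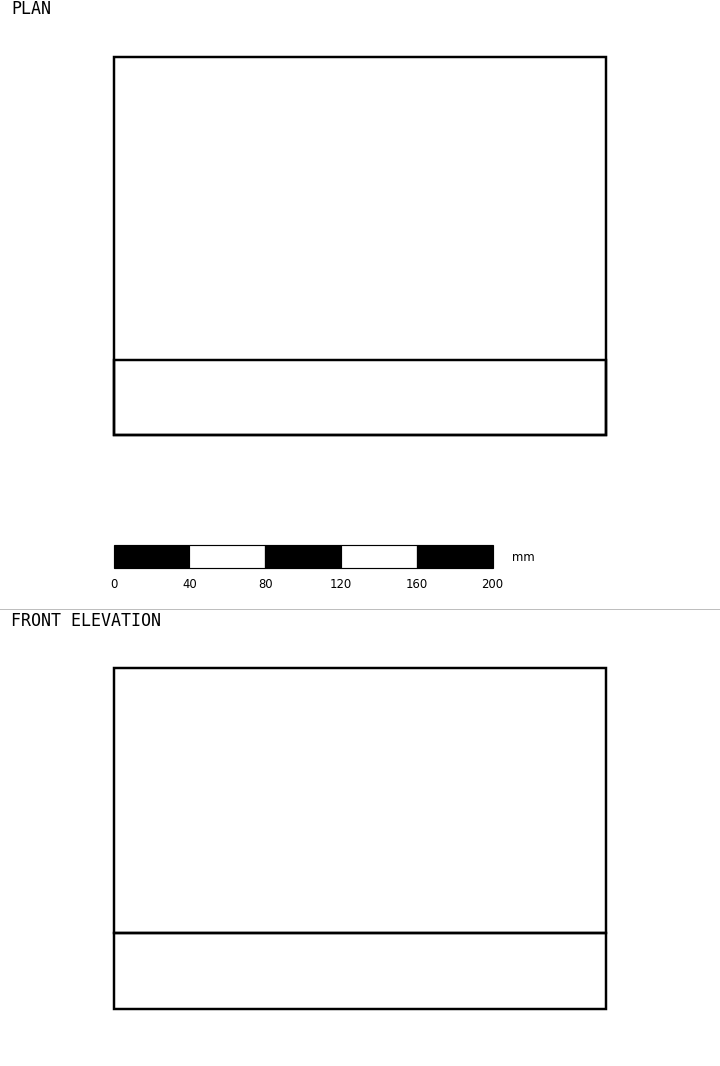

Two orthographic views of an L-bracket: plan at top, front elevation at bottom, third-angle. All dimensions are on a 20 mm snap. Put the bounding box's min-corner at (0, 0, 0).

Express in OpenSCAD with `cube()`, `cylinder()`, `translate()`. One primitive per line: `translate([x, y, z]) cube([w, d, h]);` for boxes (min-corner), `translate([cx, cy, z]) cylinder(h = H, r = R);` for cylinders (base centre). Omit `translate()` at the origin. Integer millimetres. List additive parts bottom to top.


cube([260, 200, 40]);
translate([0, 0, 40]) cube([260, 40, 140]);


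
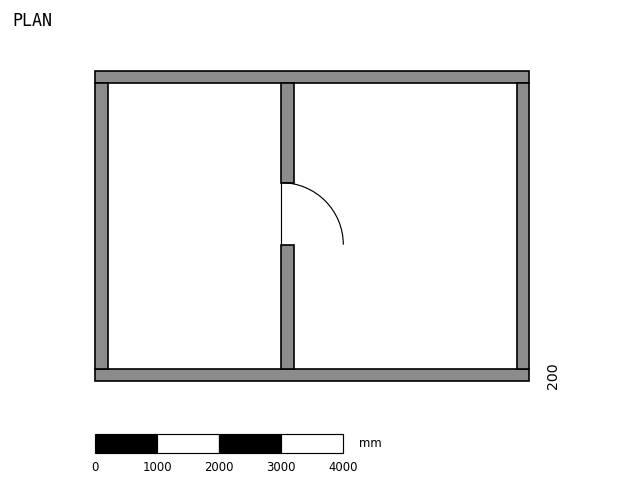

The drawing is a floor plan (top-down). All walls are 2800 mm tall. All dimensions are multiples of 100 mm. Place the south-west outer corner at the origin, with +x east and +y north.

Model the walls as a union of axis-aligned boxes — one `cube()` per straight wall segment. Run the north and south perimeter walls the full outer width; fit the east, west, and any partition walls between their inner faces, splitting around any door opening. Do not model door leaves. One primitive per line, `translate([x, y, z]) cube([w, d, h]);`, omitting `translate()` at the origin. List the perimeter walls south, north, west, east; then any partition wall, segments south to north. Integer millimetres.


cube([7000, 200, 2800]);
translate([0, 4800, 0]) cube([7000, 200, 2800]);
translate([0, 200, 0]) cube([200, 4600, 2800]);
translate([6800, 200, 0]) cube([200, 4600, 2800]);
translate([3000, 200, 0]) cube([200, 2000, 2800]);
translate([3000, 3200, 0]) cube([200, 1600, 2800]);


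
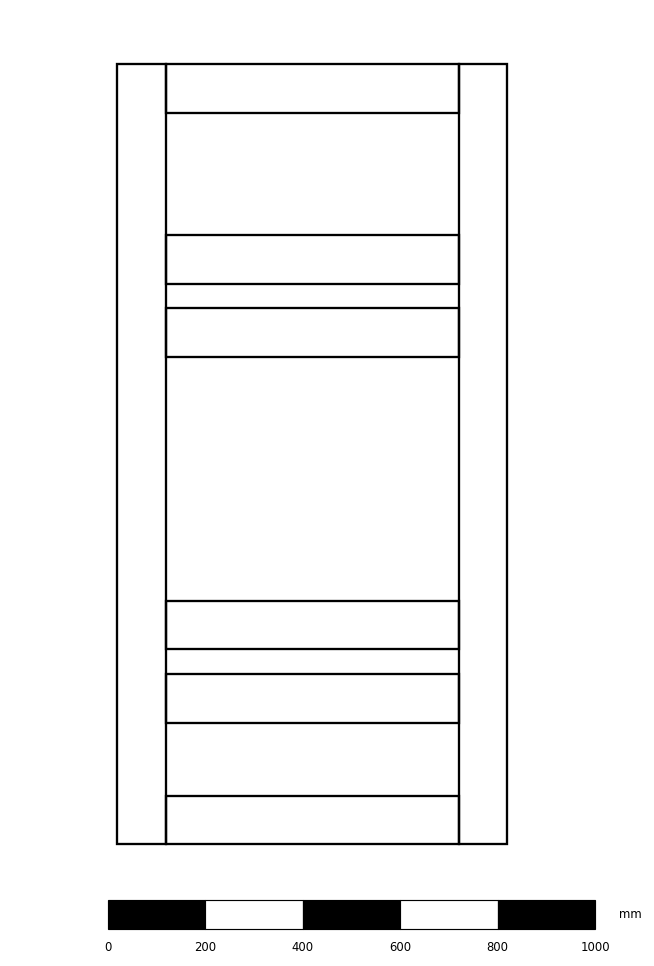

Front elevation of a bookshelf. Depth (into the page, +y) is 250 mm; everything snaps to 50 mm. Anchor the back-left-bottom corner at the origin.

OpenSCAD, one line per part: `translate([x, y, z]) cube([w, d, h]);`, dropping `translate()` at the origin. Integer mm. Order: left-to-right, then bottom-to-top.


cube([100, 250, 1600]);
translate([100, 0, 0]) cube([600, 250, 100]);
translate([100, 0, 250]) cube([600, 250, 100]);
translate([100, 0, 400]) cube([600, 250, 100]);
translate([100, 0, 1000]) cube([600, 250, 100]);
translate([100, 0, 1150]) cube([600, 250, 100]);
translate([100, 0, 1500]) cube([600, 250, 100]);
translate([700, 0, 0]) cube([100, 250, 1600]);
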